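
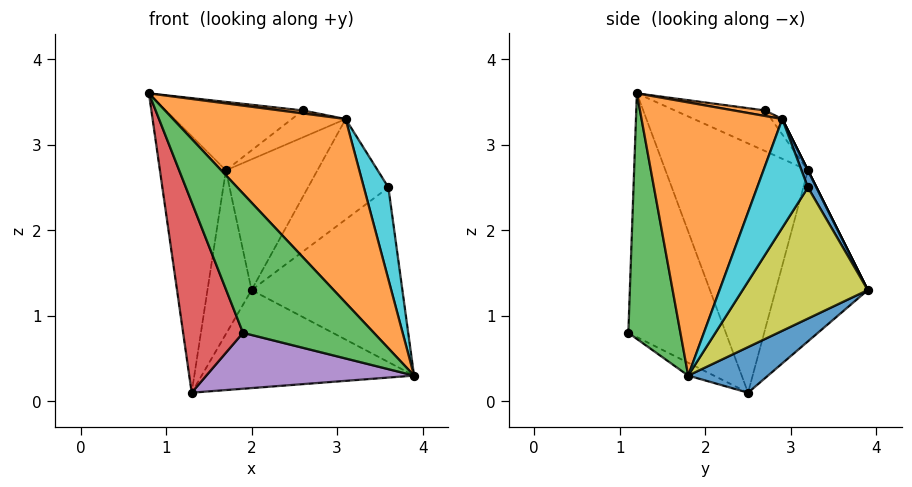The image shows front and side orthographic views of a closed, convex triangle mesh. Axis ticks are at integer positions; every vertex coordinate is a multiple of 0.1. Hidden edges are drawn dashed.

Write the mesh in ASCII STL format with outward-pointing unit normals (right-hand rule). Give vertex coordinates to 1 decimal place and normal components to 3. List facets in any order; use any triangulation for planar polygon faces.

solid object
 facet normal 0.215 0.571 -0.792
  outer loop
   vertex 1.3 2.5 0.1
   vertex 2.0 3.9 1.3
   vertex 3.9 1.8 0.3
  endloop
 endfacet
 facet normal 0.576 -0.706 0.412
  outer loop
   vertex 3.1 2.9 3.3
   vertex 0.8 1.2 3.6
   vertex 3.9 1.8 0.3
  endloop
 endfacet
 facet normal 0.364 -0.915 0.176
  outer loop
   vertex 1.9 1.1 0.8
   vertex 3.9 1.8 0.3
   vertex 0.8 1.2 3.6
  endloop
 endfacet
 facet normal -0.813 -0.499 -0.301
  outer loop
   vertex 1.9 1.1 0.8
   vertex 0.8 1.2 3.6
   vertex 1.3 2.5 0.1
  endloop
 endfacet
 facet normal -0.058 -0.466 -0.883
  outer loop
   vertex 1.9 1.1 0.8
   vertex 1.3 2.5 0.1
   vertex 3.9 1.8 0.3
  endloop
 endfacet
 facet normal 0.000 0.894 0.447
  outer loop
   vertex 1.7 3.2 2.7
   vertex 3.1 2.9 3.3
   vertex 2.0 3.9 1.3
  endloop
 endfacet
 facet normal -0.907 0.420 0.026
  outer loop
   vertex 1.7 3.2 2.7
   vertex 1.3 2.5 0.1
   vertex 0.8 1.2 3.6
  endloop
 endfacet
 facet normal -0.902 0.432 0.023
  outer loop
   vertex 1.7 3.2 2.7
   vertex 2.0 3.9 1.3
   vertex 1.3 2.5 0.1
  endloop
 endfacet
 facet normal 0.592 0.714 -0.373
  outer loop
   vertex 3.6 3.2 2.5
   vertex 3.9 1.8 0.3
   vertex 2.0 3.9 1.3
  endloop
 endfacet
 facet normal 0.836 -0.404 0.371
  outer loop
   vertex 3.6 3.2 2.5
   vertex 3.1 2.9 3.3
   vertex 3.9 1.8 0.3
  endloop
 endfacet
 facet normal 0.097 0.911 0.402
  outer loop
   vertex 3.6 3.2 2.5
   vertex 2.0 3.9 1.3
   vertex 3.1 2.9 3.3
  endloop
 endfacet
 facet normal 0.266 -0.194 0.944
  outer loop
   vertex 2.6 2.7 3.4
   vertex 0.8 1.2 3.6
   vertex 3.1 2.9 3.3
  endloop
 endfacet
 facet normal -0.335 0.508 0.794
  outer loop
   vertex 2.6 2.7 3.4
   vertex 1.7 3.2 2.7
   vertex 0.8 1.2 3.6
  endloop
 endfacet
 facet normal -0.145 0.708 0.692
  outer loop
   vertex 2.6 2.7 3.4
   vertex 3.1 2.9 3.3
   vertex 1.7 3.2 2.7
  endloop
 endfacet
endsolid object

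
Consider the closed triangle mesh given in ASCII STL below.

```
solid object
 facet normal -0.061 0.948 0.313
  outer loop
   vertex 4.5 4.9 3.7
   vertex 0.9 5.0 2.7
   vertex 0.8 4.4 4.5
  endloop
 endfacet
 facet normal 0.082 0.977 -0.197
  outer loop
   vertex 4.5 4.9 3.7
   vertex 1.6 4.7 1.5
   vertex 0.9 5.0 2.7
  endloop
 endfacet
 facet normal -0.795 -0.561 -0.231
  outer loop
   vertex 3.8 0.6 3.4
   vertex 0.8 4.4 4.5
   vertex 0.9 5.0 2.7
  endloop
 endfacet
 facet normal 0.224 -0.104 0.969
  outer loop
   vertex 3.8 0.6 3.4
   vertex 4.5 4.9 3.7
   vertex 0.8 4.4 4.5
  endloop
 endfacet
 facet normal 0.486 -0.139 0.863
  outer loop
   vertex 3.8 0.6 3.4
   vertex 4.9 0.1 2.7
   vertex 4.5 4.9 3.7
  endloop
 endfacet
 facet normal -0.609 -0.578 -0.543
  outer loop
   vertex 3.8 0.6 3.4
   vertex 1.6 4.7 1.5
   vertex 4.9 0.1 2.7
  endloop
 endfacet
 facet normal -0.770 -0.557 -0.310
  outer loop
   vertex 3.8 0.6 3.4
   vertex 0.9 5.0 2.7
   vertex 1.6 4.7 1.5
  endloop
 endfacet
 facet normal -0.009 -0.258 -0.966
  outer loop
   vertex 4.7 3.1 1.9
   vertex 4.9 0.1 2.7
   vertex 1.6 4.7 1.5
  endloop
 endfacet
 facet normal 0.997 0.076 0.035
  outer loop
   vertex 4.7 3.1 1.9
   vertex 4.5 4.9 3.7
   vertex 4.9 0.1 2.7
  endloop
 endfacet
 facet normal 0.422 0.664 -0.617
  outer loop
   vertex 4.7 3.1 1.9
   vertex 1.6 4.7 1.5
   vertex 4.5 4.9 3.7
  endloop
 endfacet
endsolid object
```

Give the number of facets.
10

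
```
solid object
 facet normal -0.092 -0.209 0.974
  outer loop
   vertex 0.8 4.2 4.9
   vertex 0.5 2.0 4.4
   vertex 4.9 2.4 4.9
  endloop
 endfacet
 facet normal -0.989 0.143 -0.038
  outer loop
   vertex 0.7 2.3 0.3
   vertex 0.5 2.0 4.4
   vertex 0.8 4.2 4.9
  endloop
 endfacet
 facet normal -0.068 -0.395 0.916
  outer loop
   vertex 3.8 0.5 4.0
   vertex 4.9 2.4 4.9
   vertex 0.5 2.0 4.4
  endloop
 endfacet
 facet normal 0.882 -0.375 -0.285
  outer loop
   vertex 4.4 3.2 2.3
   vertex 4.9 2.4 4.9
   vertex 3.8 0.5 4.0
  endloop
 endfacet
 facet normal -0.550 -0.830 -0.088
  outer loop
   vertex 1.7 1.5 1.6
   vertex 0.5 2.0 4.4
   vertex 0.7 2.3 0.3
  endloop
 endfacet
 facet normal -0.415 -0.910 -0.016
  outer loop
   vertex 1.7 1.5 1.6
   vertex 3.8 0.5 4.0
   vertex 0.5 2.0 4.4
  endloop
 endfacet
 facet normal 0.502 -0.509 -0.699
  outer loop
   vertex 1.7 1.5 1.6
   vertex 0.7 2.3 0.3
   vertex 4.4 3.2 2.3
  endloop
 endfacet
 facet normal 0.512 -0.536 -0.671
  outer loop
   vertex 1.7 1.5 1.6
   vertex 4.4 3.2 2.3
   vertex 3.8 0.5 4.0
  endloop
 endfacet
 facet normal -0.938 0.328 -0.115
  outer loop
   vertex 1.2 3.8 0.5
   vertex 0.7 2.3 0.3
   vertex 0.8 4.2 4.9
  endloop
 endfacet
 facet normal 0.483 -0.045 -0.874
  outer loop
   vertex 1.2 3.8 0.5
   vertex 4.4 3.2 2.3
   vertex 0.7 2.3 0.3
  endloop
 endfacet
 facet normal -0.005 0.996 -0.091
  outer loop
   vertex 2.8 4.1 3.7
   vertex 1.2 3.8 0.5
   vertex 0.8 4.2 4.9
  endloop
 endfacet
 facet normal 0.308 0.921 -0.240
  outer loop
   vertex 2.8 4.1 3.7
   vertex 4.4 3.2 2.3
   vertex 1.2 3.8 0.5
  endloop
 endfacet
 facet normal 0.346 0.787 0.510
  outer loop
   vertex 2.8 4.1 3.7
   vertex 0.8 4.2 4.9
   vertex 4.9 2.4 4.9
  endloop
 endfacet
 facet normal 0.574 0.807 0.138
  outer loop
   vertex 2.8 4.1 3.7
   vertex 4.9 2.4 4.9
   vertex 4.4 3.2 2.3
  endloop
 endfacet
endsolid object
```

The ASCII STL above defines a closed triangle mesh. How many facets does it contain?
14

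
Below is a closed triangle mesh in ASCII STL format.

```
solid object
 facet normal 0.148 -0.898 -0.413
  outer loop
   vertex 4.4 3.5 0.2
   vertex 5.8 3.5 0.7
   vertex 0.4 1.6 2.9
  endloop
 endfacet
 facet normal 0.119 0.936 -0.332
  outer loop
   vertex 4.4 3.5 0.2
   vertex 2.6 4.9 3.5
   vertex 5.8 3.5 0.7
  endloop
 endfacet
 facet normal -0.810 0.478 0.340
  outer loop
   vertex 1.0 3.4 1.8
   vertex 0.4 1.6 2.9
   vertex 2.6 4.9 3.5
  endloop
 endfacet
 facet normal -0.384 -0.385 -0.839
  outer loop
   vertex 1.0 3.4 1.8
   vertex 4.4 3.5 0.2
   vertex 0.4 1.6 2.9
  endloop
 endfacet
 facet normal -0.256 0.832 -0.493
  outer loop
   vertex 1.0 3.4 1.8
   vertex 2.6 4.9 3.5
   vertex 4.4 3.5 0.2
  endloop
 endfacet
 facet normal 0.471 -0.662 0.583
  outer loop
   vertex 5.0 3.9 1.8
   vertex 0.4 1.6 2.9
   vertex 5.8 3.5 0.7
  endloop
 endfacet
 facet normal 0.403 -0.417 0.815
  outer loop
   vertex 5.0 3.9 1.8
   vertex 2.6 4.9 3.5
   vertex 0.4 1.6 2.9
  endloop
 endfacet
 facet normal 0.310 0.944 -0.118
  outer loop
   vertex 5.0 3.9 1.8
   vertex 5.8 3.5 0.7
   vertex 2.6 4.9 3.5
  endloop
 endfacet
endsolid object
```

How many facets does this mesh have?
8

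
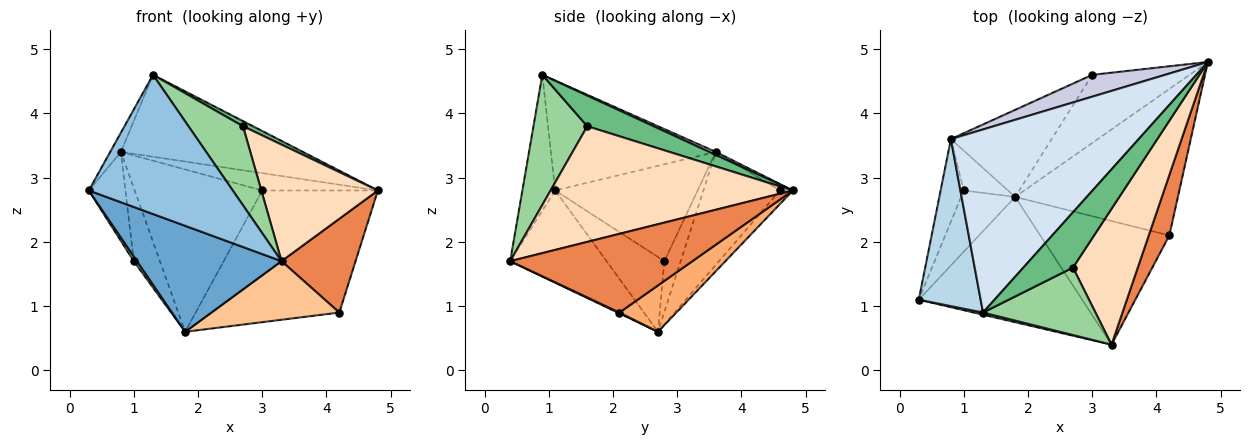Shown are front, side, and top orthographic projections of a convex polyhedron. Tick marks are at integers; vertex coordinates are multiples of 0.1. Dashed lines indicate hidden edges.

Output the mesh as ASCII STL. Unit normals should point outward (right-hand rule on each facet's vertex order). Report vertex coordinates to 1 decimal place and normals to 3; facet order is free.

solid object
 facet normal -0.396 -0.593 -0.701
  outer loop
   vertex 1.8 2.7 0.6
   vertex 3.3 0.4 1.7
   vertex 0.3 1.1 2.8
  endloop
 endfacet
 facet normal -0.222 -0.975 0.015
  outer loop
   vertex 1.3 0.9 4.6
   vertex 0.3 1.1 2.8
   vertex 3.3 0.4 1.7
  endloop
 endfacet
 facet normal -0.870 0.056 0.490
  outer loop
   vertex 0.8 3.6 3.4
   vertex 0.3 1.1 2.8
   vertex 1.3 0.9 4.6
  endloop
 endfacet
 facet normal 0.014 0.408 0.913
  outer loop
   vertex 0.8 3.6 3.4
   vertex 1.3 0.9 4.6
   vertex 4.8 4.8 2.8
  endloop
 endfacet
 facet normal 0.900 -0.366 0.236
  outer loop
   vertex 4.2 2.1 0.9
   vertex 4.8 4.8 2.8
   vertex 3.3 0.4 1.7
  endloop
 endfacet
 facet normal 0.233 0.524 -0.819
  outer loop
   vertex 4.2 2.1 0.9
   vertex 1.8 2.7 0.6
   vertex 4.8 4.8 2.8
  endloop
 endfacet
 facet normal 0.006 -0.428 -0.904
  outer loop
   vertex 4.2 2.1 0.9
   vertex 3.3 0.4 1.7
   vertex 1.8 2.7 0.6
  endloop
 endfacet
 facet normal 0.804 -0.387 0.451
  outer loop
   vertex 2.7 1.6 3.8
   vertex 3.3 0.4 1.7
   vertex 4.8 4.8 2.8
  endloop
 endfacet
 facet normal 0.524 -0.079 0.848
  outer loop
   vertex 2.7 1.6 3.8
   vertex 4.8 4.8 2.8
   vertex 1.3 0.9 4.6
  endloop
 endfacet
 facet normal 0.601 -0.608 0.519
  outer loop
   vertex 2.7 1.6 3.8
   vertex 1.3 0.9 4.6
   vertex 3.3 0.4 1.7
  endloop
 endfacet
 facet normal -0.810 -0.045 -0.585
  outer loop
   vertex 1.0 2.8 1.7
   vertex 1.8 2.7 0.6
   vertex 0.3 1.1 2.8
  endloop
 endfacet
 facet normal -0.944 0.243 -0.225
  outer loop
   vertex 1.0 2.8 1.7
   vertex 0.3 1.1 2.8
   vertex 0.8 3.6 3.4
  endloop
 endfacet
 facet normal -0.480 0.771 -0.419
  outer loop
   vertex 1.0 2.8 1.7
   vertex 0.8 3.6 3.4
   vertex 1.8 2.7 0.6
  endloop
 endfacet
 facet normal -0.086 0.777 -0.624
  outer loop
   vertex 3.0 4.6 2.8
   vertex 4.8 4.8 2.8
   vertex 1.8 2.7 0.6
  endloop
 endfacet
 facet normal -0.069 0.620 0.781
  outer loop
   vertex 3.0 4.6 2.8
   vertex 0.8 3.6 3.4
   vertex 4.8 4.8 2.8
  endloop
 endfacet
 facet normal -0.468 0.779 -0.417
  outer loop
   vertex 3.0 4.6 2.8
   vertex 1.8 2.7 0.6
   vertex 0.8 3.6 3.4
  endloop
 endfacet
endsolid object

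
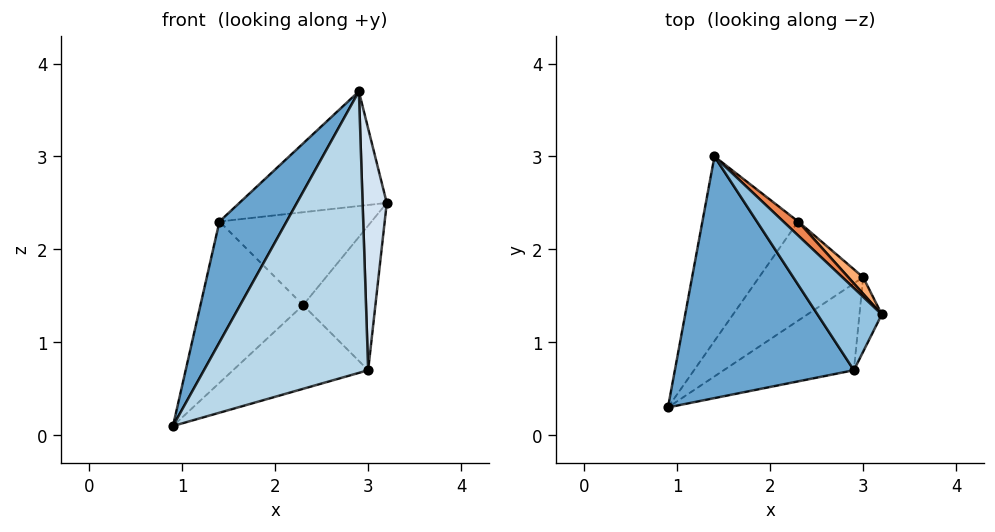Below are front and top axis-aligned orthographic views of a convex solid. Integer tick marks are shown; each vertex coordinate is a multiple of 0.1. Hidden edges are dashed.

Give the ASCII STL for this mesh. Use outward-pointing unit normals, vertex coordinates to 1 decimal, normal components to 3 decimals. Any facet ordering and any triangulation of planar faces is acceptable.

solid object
 facet normal -0.836 -0.246 0.491
  outer loop
   vertex 2.9 0.7 3.7
   vertex 1.4 3.0 2.3
   vertex 0.9 0.3 0.1
  endloop
 endfacet
 facet normal 0.575 0.665 0.476
  outer loop
   vertex 2.9 0.7 3.7
   vertex 3.2 1.3 2.5
   vertex 1.4 3.0 2.3
  endloop
 endfacet
 facet normal 0.585 -0.775 -0.239
  outer loop
   vertex 3.0 1.7 0.7
   vertex 2.9 0.7 3.7
   vertex 0.9 0.3 0.1
  endloop
 endfacet
 facet normal 0.592 -0.770 -0.237
  outer loop
   vertex 3.0 1.7 0.7
   vertex 3.2 1.3 2.5
   vertex 2.9 0.7 3.7
  endloop
 endfacet
 facet normal 0.676 0.729 0.109
  outer loop
   vertex 2.3 2.3 1.4
   vertex 1.4 3.0 2.3
   vertex 3.2 1.3 2.5
  endloop
 endfacet
 facet normal 0.694 0.715 0.082
  outer loop
   vertex 2.3 2.3 1.4
   vertex 3.2 1.3 2.5
   vertex 3.0 1.7 0.7
  endloop
 endfacet
 facet normal -0.234 0.640 -0.732
  outer loop
   vertex 2.3 2.3 1.4
   vertex 0.9 0.3 0.1
   vertex 1.4 3.0 2.3
  endloop
 endfacet
 facet normal -0.207 0.631 -0.748
  outer loop
   vertex 2.3 2.3 1.4
   vertex 3.0 1.7 0.7
   vertex 0.9 0.3 0.1
  endloop
 endfacet
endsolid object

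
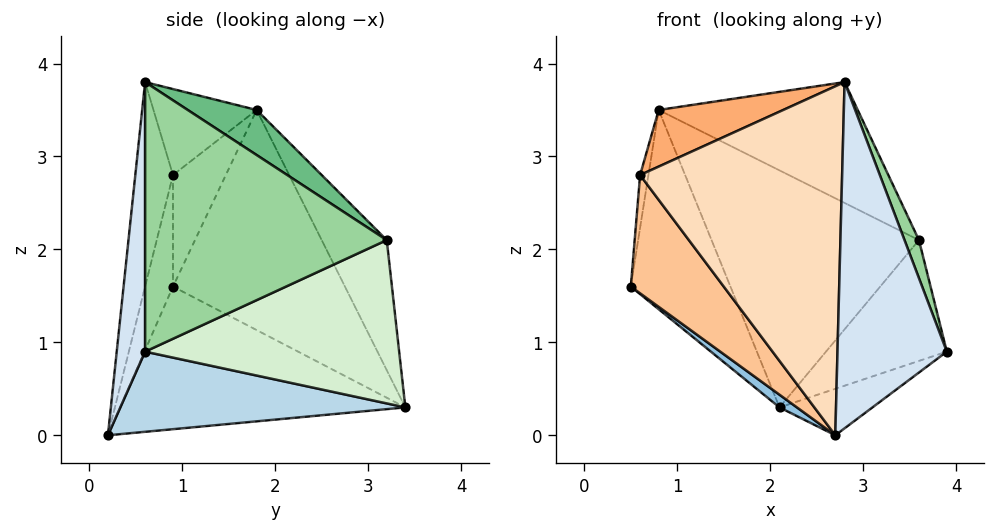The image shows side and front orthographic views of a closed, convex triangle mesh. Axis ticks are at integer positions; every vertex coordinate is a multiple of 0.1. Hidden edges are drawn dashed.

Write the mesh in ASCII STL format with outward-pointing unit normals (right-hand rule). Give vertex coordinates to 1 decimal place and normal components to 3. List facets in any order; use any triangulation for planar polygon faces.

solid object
 facet normal -0.861 0.499 -0.100
  outer loop
   vertex 0.8 1.8 3.5
   vertex 2.1 3.4 0.3
   vertex 0.5 0.9 1.6
  endloop
 endfacet
 facet normal -0.595 -0.036 -0.803
  outer loop
   vertex 2.7 0.2 0.0
   vertex 0.5 0.9 1.6
   vertex 2.1 3.4 0.3
  endloop
 endfacet
 facet normal 0.551 0.180 -0.815
  outer loop
   vertex 2.7 0.2 0.0
   vertex 2.1 3.4 0.3
   vertex 3.9 0.6 0.9
  endloop
 endfacet
 facet normal 0.250 -0.964 0.095
  outer loop
   vertex 2.7 0.2 0.0
   vertex 3.9 0.6 0.9
   vertex 2.8 0.6 3.8
  endloop
 endfacet
 facet normal -0.985 0.155 0.082
  outer loop
   vertex 0.6 0.9 2.8
   vertex 0.8 1.8 3.5
   vertex 0.5 0.9 1.6
  endloop
 endfacet
 facet normal -0.414 -0.500 0.761
  outer loop
   vertex 0.6 0.9 2.8
   vertex 2.8 0.6 3.8
   vertex 0.8 1.8 3.5
  endloop
 endfacet
 facet normal -0.287 -0.958 0.024
  outer loop
   vertex 0.6 0.9 2.8
   vertex 0.5 0.9 1.6
   vertex 2.7 0.2 0.0
  endloop
 endfacet
 facet normal -0.182 -0.977 0.108
  outer loop
   vertex 0.6 0.9 2.8
   vertex 2.7 0.2 0.0
   vertex 2.8 0.6 3.8
  endloop
 endfacet
 facet normal 0.173 0.501 0.848
  outer loop
   vertex 3.6 3.2 2.1
   vertex 0.8 1.8 3.5
   vertex 2.8 0.6 3.8
  endloop
 endfacet
 facet normal 0.934 -0.056 0.354
  outer loop
   vertex 3.6 3.2 2.1
   vertex 2.8 0.6 3.8
   vertex 3.9 0.6 0.9
  endloop
 endfacet
 facet normal -0.282 0.899 0.335
  outer loop
   vertex 3.6 3.2 2.1
   vertex 2.1 3.4 0.3
   vertex 0.8 1.8 3.5
  endloop
 endfacet
 facet normal 0.738 0.351 -0.576
  outer loop
   vertex 3.6 3.2 2.1
   vertex 3.9 0.6 0.9
   vertex 2.1 3.4 0.3
  endloop
 endfacet
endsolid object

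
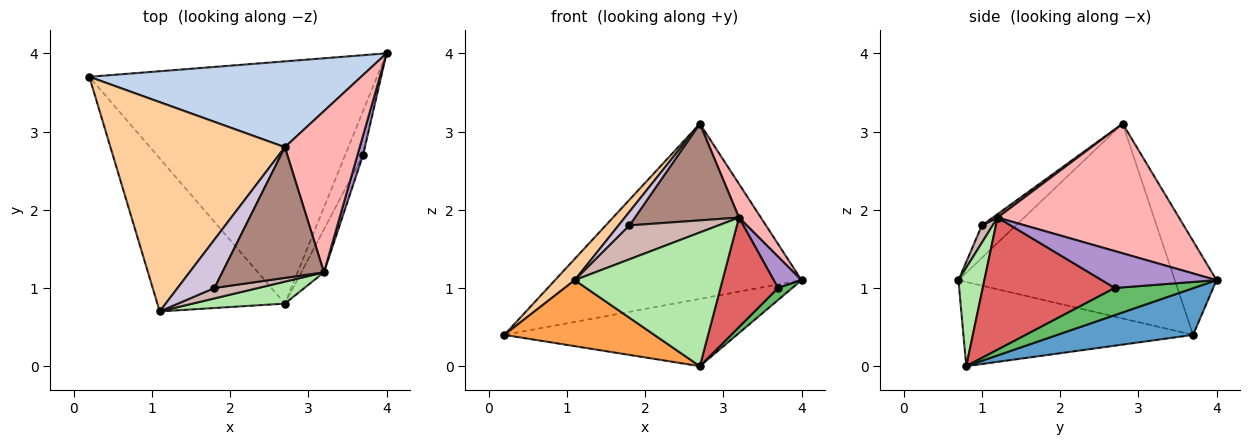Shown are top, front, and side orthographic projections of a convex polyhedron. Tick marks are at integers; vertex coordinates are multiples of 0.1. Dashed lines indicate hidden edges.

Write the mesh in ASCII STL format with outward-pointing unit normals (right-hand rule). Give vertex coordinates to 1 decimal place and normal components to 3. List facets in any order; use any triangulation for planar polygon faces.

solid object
 facet normal 0.154 0.264 -0.952
  outer loop
   vertex 2.7 0.8 0.0
   vertex 0.2 3.7 0.4
   vertex 4.0 4.0 1.1
  endloop
 endfacet
 facet normal -0.150 0.888 0.435
  outer loop
   vertex 2.7 2.8 3.1
   vertex 4.0 4.0 1.1
   vertex 0.2 3.7 0.4
  endloop
 endfacet
 facet normal -0.519 -0.339 -0.785
  outer loop
   vertex 1.1 0.7 1.1
   vertex 0.2 3.7 0.4
   vertex 2.7 0.8 0.0
  endloop
 endfacet
 facet normal -0.743 -0.068 0.666
  outer loop
   vertex 1.1 0.7 1.1
   vertex 2.7 2.8 3.1
   vertex 0.2 3.7 0.4
  endloop
 endfacet
 facet normal 0.826 -0.149 -0.543
  outer loop
   vertex 3.7 2.7 1.0
   vertex 2.7 0.8 0.0
   vertex 4.0 4.0 1.1
  endloop
 endfacet
 facet normal 0.171 -0.972 0.160
  outer loop
   vertex 3.2 1.2 1.9
   vertex 1.1 0.7 1.1
   vertex 2.7 0.8 0.0
  endloop
 endfacet
 facet normal 0.906 -0.395 -0.155
  outer loop
   vertex 3.2 1.2 1.9
   vertex 2.7 0.8 0.0
   vertex 3.7 2.7 1.0
  endloop
 endfacet
 facet normal 0.861 -0.104 0.497
  outer loop
   vertex 3.2 1.2 1.9
   vertex 4.0 4.0 1.1
   vertex 2.7 2.8 3.1
  endloop
 endfacet
 facet normal 0.961 -0.233 0.146
  outer loop
   vertex 3.2 1.2 1.9
   vertex 3.7 2.7 1.0
   vertex 4.0 4.0 1.1
  endloop
 endfacet
 facet normal -0.646 -0.208 0.735
  outer loop
   vertex 1.8 1.0 1.8
   vertex 2.7 2.8 3.1
   vertex 1.1 0.7 1.1
  endloop
 endfacet
 facet normal 0.027 -0.594 0.804
  outer loop
   vertex 1.8 1.0 1.8
   vertex 3.2 1.2 1.9
   vertex 2.7 2.8 3.1
  endloop
 endfacet
 facet normal 0.115 -0.949 0.292
  outer loop
   vertex 1.8 1.0 1.8
   vertex 1.1 0.7 1.1
   vertex 3.2 1.2 1.9
  endloop
 endfacet
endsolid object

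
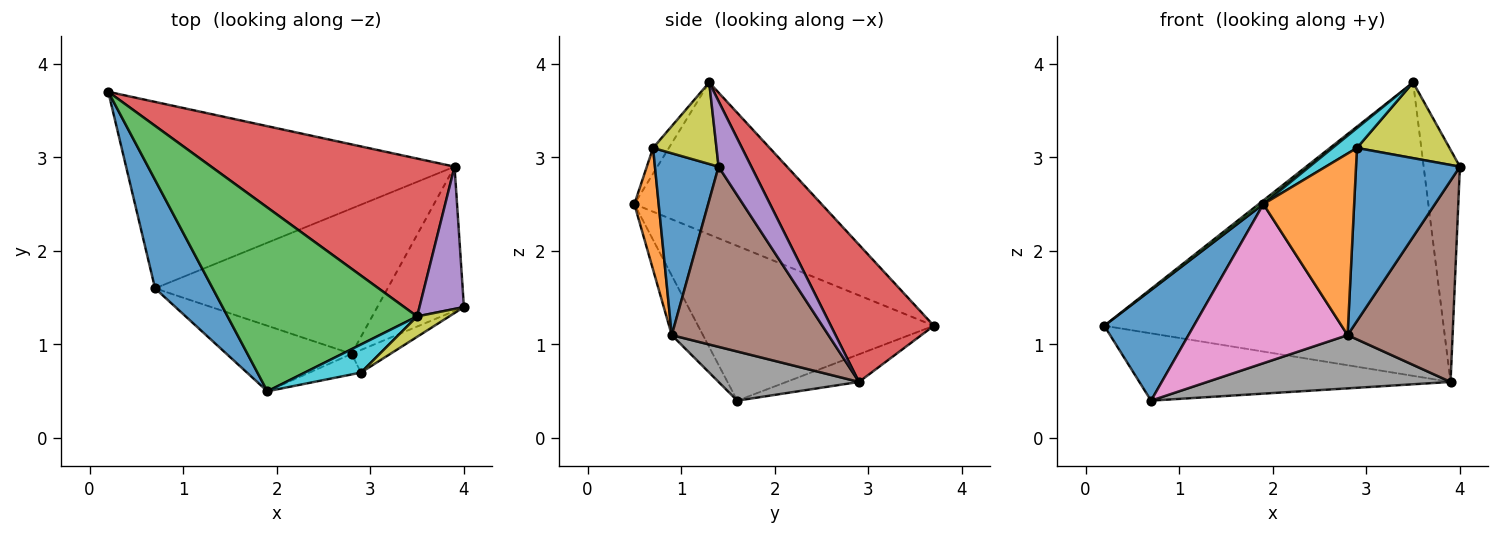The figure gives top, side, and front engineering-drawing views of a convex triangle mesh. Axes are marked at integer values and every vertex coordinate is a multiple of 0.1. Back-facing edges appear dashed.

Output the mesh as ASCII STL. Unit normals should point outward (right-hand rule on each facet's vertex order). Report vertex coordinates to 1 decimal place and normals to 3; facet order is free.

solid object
 facet normal -0.883 -0.335 0.329
  outer loop
   vertex 0.7 1.6 0.4
   vertex 1.9 0.5 2.5
   vertex 0.2 3.7 1.2
  endloop
 endfacet
 facet normal -0.079 0.338 -0.938
  outer loop
   vertex 3.9 2.9 0.6
   vertex 0.7 1.6 0.4
   vertex 0.2 3.7 1.2
  endloop
 endfacet
 facet normal -0.626 -0.016 0.780
  outer loop
   vertex 3.5 1.3 3.8
   vertex 0.2 3.7 1.2
   vertex 1.9 0.5 2.5
  endloop
 endfacet
 facet normal 0.258 0.851 0.458
  outer loop
   vertex 3.5 1.3 3.8
   vertex 3.9 2.9 0.6
   vertex 0.2 3.7 1.2
  endloop
 endfacet
 facet normal 0.610 0.676 0.414
  outer loop
   vertex 3.5 1.3 3.8
   vertex 4.0 1.4 2.9
   vertex 3.9 2.9 0.6
  endloop
 endfacet
 facet normal 0.772 -0.517 -0.371
  outer loop
   vertex 2.8 0.9 1.1
   vertex 3.9 2.9 0.6
   vertex 4.0 1.4 2.9
  endloop
 endfacet
 facet normal -0.178 -0.910 -0.375
  outer loop
   vertex 2.8 0.9 1.1
   vertex 1.9 0.5 2.5
   vertex 0.7 1.6 0.4
  endloop
 endfacet
 facet normal 0.195 -0.337 -0.921
  outer loop
   vertex 2.8 0.9 1.1
   vertex 0.7 1.6 0.4
   vertex 3.9 2.9 0.6
  endloop
 endfacet
 facet normal 0.552 -0.805 0.217
  outer loop
   vertex 2.9 0.7 3.1
   vertex 4.0 1.4 2.9
   vertex 3.5 1.3 3.8
  endloop
 endfacet
 facet normal -0.350 -0.541 0.764
  outer loop
   vertex 2.9 0.7 3.1
   vertex 3.5 1.3 3.8
   vertex 1.9 0.5 2.5
  endloop
 endfacet
 facet normal 0.519 -0.847 -0.111
  outer loop
   vertex 2.9 0.7 3.1
   vertex 2.8 0.9 1.1
   vertex 4.0 1.4 2.9
  endloop
 endfacet
 facet normal 0.257 -0.960 -0.109
  outer loop
   vertex 2.9 0.7 3.1
   vertex 1.9 0.5 2.5
   vertex 2.8 0.9 1.1
  endloop
 endfacet
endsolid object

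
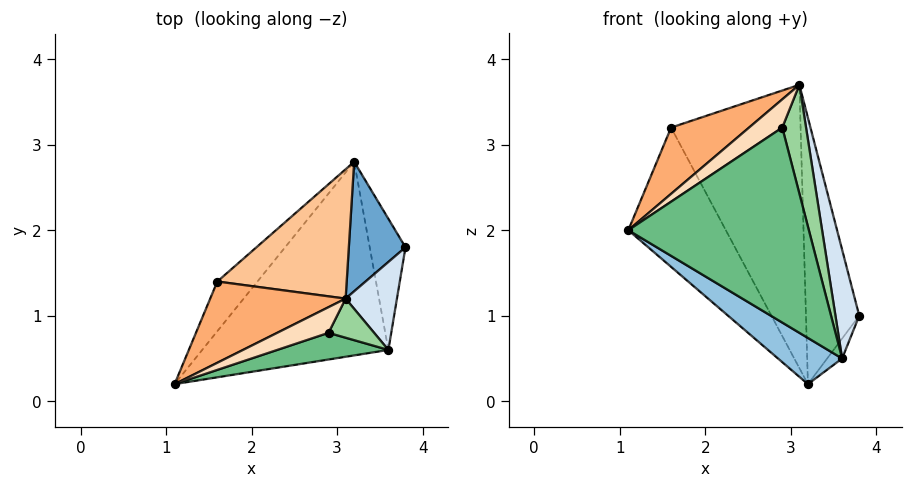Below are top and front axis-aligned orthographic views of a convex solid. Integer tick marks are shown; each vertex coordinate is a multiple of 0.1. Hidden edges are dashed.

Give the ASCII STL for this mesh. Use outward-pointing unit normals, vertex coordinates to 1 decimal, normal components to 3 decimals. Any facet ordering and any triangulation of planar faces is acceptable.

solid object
 facet normal 0.675 0.663 0.322
  outer loop
   vertex 3.1 1.2 3.7
   vertex 3.8 1.8 1.0
   vertex 3.2 2.8 0.2
  endloop
 endfacet
 facet normal -0.480 -0.204 -0.854
  outer loop
   vertex 3.6 0.6 0.5
   vertex 1.1 0.2 2.0
   vertex 3.2 2.8 0.2
  endloop
 endfacet
 facet normal 0.843 0.081 -0.531
  outer loop
   vertex 3.6 0.6 0.5
   vertex 3.2 2.8 0.2
   vertex 3.8 1.8 1.0
  endloop
 endfacet
 facet normal 0.951 -0.239 0.194
  outer loop
   vertex 3.6 0.6 0.5
   vertex 3.8 1.8 1.0
   vertex 3.1 1.2 3.7
  endloop
 endfacet
 facet normal -0.824 0.534 -0.190
  outer loop
   vertex 1.6 1.4 3.2
   vertex 3.2 2.8 0.2
   vertex 1.1 0.2 2.0
  endloop
 endfacet
 facet normal -0.324 -0.598 0.733
  outer loop
   vertex 1.6 1.4 3.2
   vertex 1.1 0.2 2.0
   vertex 3.1 1.2 3.7
  endloop
 endfacet
 facet normal -0.017 0.910 0.415
  outer loop
   vertex 1.6 1.4 3.2
   vertex 3.1 1.2 3.7
   vertex 3.2 2.8 0.2
  endloop
 endfacet
 facet normal -0.198 -0.725 0.659
  outer loop
   vertex 2.9 0.8 3.2
   vertex 3.1 1.2 3.7
   vertex 1.1 0.2 2.0
  endloop
 endfacet
 facet normal 0.233 -0.963 0.132
  outer loop
   vertex 2.9 0.8 3.2
   vertex 1.1 0.2 2.0
   vertex 3.6 0.6 0.5
  endloop
 endfacet
 facet normal 0.720 -0.653 0.235
  outer loop
   vertex 2.9 0.8 3.2
   vertex 3.6 0.6 0.5
   vertex 3.1 1.2 3.7
  endloop
 endfacet
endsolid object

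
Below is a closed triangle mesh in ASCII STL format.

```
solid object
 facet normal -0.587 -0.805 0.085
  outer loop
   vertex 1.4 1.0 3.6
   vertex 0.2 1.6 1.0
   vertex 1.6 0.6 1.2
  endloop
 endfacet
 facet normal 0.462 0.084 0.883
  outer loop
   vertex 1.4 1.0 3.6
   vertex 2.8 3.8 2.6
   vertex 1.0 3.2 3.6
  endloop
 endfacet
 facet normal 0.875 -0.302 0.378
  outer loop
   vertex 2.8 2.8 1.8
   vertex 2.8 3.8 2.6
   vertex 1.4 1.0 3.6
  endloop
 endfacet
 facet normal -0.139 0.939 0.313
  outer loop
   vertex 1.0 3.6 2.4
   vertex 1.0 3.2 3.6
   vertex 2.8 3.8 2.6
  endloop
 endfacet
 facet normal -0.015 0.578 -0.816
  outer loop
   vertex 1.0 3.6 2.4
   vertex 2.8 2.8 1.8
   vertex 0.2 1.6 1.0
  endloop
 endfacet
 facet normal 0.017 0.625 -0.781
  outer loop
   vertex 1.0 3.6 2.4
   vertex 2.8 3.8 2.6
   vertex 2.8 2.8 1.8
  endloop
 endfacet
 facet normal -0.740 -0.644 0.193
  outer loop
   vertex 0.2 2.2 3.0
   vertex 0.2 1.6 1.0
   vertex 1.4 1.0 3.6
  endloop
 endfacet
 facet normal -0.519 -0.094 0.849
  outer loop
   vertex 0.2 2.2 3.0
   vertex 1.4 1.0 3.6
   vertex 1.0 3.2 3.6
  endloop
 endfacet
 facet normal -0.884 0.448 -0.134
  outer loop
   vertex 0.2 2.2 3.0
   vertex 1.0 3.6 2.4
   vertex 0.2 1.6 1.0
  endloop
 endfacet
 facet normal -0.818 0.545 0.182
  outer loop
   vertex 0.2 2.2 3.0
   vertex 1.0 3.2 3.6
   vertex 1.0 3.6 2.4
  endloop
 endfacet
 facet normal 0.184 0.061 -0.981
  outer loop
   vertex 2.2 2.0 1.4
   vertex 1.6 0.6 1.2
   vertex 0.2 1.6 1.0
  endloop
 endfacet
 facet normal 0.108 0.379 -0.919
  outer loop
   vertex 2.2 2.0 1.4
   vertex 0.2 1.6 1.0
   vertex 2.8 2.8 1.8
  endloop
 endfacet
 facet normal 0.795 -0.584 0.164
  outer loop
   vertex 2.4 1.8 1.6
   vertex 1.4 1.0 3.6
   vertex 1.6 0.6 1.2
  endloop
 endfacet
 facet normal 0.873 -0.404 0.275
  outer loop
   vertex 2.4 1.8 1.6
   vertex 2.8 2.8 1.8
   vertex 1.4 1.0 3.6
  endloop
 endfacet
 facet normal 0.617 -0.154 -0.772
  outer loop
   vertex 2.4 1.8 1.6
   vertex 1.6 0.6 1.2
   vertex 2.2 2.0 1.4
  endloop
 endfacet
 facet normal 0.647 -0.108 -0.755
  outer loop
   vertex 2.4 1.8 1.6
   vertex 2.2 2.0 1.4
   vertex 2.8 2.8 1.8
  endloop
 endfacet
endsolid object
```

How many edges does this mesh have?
24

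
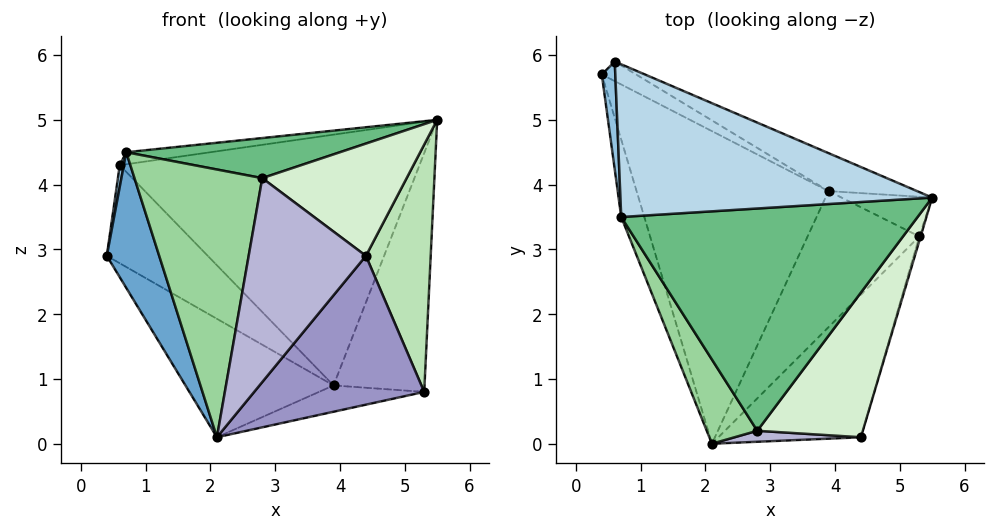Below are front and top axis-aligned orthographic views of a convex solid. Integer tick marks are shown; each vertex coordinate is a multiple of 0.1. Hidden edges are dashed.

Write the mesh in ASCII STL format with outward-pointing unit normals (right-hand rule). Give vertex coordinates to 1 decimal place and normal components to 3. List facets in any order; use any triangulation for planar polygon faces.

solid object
 facet normal -0.966 -0.225 -0.128
  outer loop
   vertex 0.7 3.5 4.5
   vertex 0.4 5.7 2.9
   vertex 2.1 0.0 0.1
  endloop
 endfacet
 facet normal -0.989 -0.029 0.145
  outer loop
   vertex 0.7 3.5 4.5
   vertex 0.6 5.9 4.3
   vertex 0.4 5.7 2.9
  endloop
 endfacet
 facet normal -0.108 0.078 0.991
  outer loop
   vertex 0.7 3.5 4.5
   vertex 5.5 3.8 5.0
   vertex 0.6 5.9 4.3
  endloop
 endfacet
 facet normal 0.407 0.903 -0.137
  outer loop
   vertex 3.9 3.9 0.9
   vertex 0.6 5.9 4.3
   vertex 5.5 3.8 5.0
  endloop
 endfacet
 facet normal 0.434 0.889 -0.148
  outer loop
   vertex 3.9 3.9 0.9
   vertex 5.5 3.8 5.0
   vertex 5.3 3.2 0.8
  endloop
 endfacet
 facet normal 0.365 0.913 -0.183
  outer loop
   vertex 3.9 3.9 0.9
   vertex 0.4 5.7 2.9
   vertex 0.6 5.9 4.3
  endloop
 endfacet
 facet normal -0.332 0.334 -0.882
  outer loop
   vertex 3.9 3.9 0.9
   vertex 2.1 0.0 0.1
   vertex 0.4 5.7 2.9
  endloop
 endfacet
 facet normal 0.025 0.190 -0.981
  outer loop
   vertex 3.9 3.9 0.9
   vertex 5.3 3.2 0.8
   vertex 2.1 0.0 0.1
  endloop
 endfacet
 facet normal -0.091 -0.177 0.980
  outer loop
   vertex 2.8 0.2 4.1
   vertex 5.5 3.8 5.0
   vertex 0.7 3.5 4.5
  endloop
 endfacet
 facet normal -0.822 -0.544 0.171
  outer loop
   vertex 2.8 0.2 4.1
   vertex 0.7 3.5 4.5
   vertex 2.1 0.0 0.1
  endloop
 endfacet
 facet normal 0.959 -0.282 -0.005
  outer loop
   vertex 4.4 0.1 2.9
   vertex 5.3 3.2 0.8
   vertex 5.5 3.8 5.0
  endloop
 endfacet
 facet normal 0.485 -0.536 0.691
  outer loop
   vertex 4.4 0.1 2.9
   vertex 5.5 3.8 5.0
   vertex 2.8 0.2 4.1
  endloop
 endfacet
 facet normal 0.658 -0.544 -0.521
  outer loop
   vertex 4.4 0.1 2.9
   vertex 2.1 0.0 0.1
   vertex 5.3 3.2 0.8
  endloop
 endfacet
 facet normal -0.022 -0.998 0.054
  outer loop
   vertex 4.4 0.1 2.9
   vertex 2.8 0.2 4.1
   vertex 2.1 0.0 0.1
  endloop
 endfacet
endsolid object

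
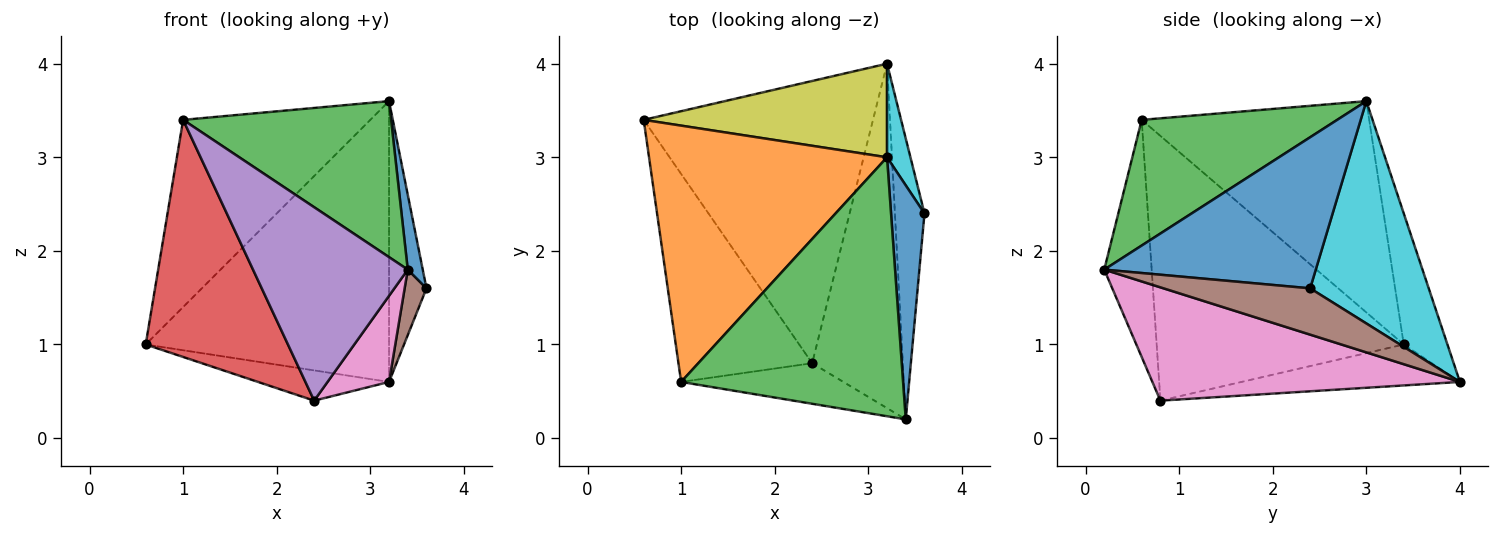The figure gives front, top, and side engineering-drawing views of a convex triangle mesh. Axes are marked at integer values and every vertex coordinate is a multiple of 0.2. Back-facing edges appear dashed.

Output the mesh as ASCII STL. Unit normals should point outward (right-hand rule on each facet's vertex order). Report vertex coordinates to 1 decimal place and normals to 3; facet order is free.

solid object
 facet normal 0.974 -0.069 0.216
  outer loop
   vertex 3.2 3.0 3.6
   vertex 3.4 0.2 1.8
   vertex 3.6 2.4 1.6
  endloop
 endfacet
 facet normal -0.583 0.479 0.656
  outer loop
   vertex 1.0 0.6 3.4
   vertex 3.2 3.0 3.6
   vertex 0.6 3.4 1.0
  endloop
 endfacet
 facet normal 0.436 -0.464 0.771
  outer loop
   vertex 1.0 0.6 3.4
   vertex 3.4 0.2 1.8
   vertex 3.2 3.0 3.6
  endloop
 endfacet
 facet normal -0.794 -0.457 -0.401
  outer loop
   vertex 2.4 0.8 0.4
   vertex 1.0 0.6 3.4
   vertex 0.6 3.4 1.0
  endloop
 endfacet
 facet normal -0.287 -0.937 -0.197
  outer loop
   vertex 2.4 0.8 0.4
   vertex 3.4 0.2 1.8
   vertex 1.0 0.6 3.4
  endloop
 endfacet
 facet normal 0.836 -0.125 -0.534
  outer loop
   vertex 3.2 4.0 0.6
   vertex 3.6 2.4 1.6
   vertex 3.4 0.2 1.8
  endloop
 endfacet
 facet normal 0.772 -0.154 -0.617
  outer loop
   vertex 3.2 4.0 0.6
   vertex 3.4 0.2 1.8
   vertex 2.4 0.8 0.4
  endloop
 endfacet
 facet normal -0.175 0.105 -0.979
  outer loop
   vertex 3.2 4.0 0.6
   vertex 2.4 0.8 0.4
   vertex 0.6 3.4 1.0
  endloop
 endfacet
 facet normal -0.168 0.935 0.312
  outer loop
   vertex 3.2 4.0 0.6
   vertex 0.6 3.4 1.0
   vertex 3.2 3.0 3.6
  endloop
 endfacet
 facet normal 0.949 0.300 0.100
  outer loop
   vertex 3.2 4.0 0.6
   vertex 3.2 3.0 3.6
   vertex 3.6 2.4 1.6
  endloop
 endfacet
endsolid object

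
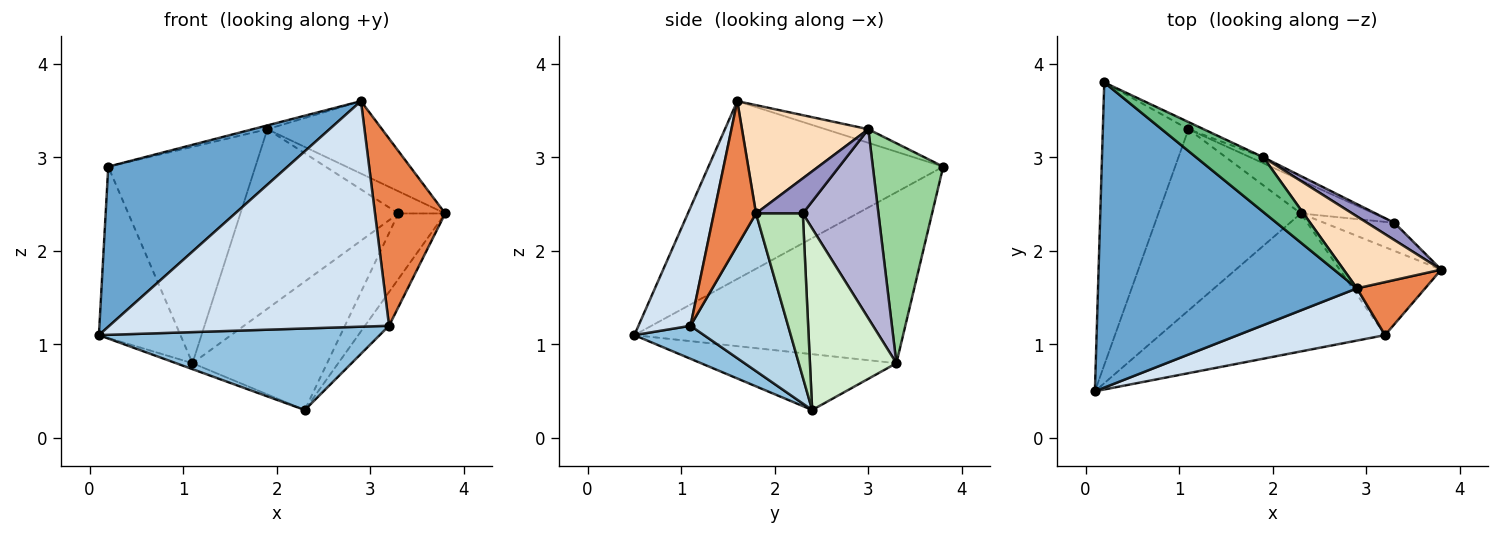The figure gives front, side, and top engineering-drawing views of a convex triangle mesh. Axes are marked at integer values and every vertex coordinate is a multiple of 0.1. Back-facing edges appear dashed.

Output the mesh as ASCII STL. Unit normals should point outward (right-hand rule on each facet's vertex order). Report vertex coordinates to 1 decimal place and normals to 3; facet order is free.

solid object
 facet normal -0.520 -0.397 0.757
  outer loop
   vertex 2.9 1.6 3.6
   vertex 0.2 3.8 2.9
   vertex 0.1 0.5 1.1
  endloop
 endfacet
 facet normal 0.125 -0.505 -0.854
  outer loop
   vertex 3.2 1.1 1.2
   vertex 0.1 0.5 1.1
   vertex 2.3 2.4 0.3
  endloop
 endfacet
 facet normal 0.823 0.203 -0.530
  outer loop
   vertex 3.2 1.1 1.2
   vertex 2.3 2.4 0.3
   vertex 3.8 1.8 2.4
  endloop
 endfacet
 facet normal 0.178 -0.959 0.222
  outer loop
   vertex 3.2 1.1 1.2
   vertex 2.9 1.6 3.6
   vertex 0.1 0.5 1.1
  endloop
 endfacet
 facet normal 0.500 -0.833 0.236
  outer loop
   vertex 3.2 1.1 1.2
   vertex 3.8 1.8 2.4
   vertex 2.9 1.6 3.6
  endloop
 endfacet
 facet normal -0.863 0.262 -0.432
  outer loop
   vertex 1.1 3.3 0.8
   vertex 0.1 0.5 1.1
   vertex 0.2 3.8 2.9
  endloop
 endfacet
 facet normal -0.365 0.031 -0.931
  outer loop
   vertex 1.1 3.3 0.8
   vertex 2.3 2.4 0.3
   vertex 0.1 0.5 1.1
  endloop
 endfacet
 facet normal 0.616 0.559 0.555
  outer loop
   vertex 1.9 3.0 3.3
   vertex 2.9 1.6 3.6
   vertex 3.8 1.8 2.4
  endloop
 endfacet
 facet normal -0.198 0.068 0.978
  outer loop
   vertex 1.9 3.0 3.3
   vertex 0.2 3.8 2.9
   vertex 2.9 1.6 3.6
  endloop
 endfacet
 facet normal 0.431 0.902 -0.030
  outer loop
   vertex 1.9 3.0 3.3
   vertex 1.1 3.3 0.8
   vertex 0.2 3.8 2.9
  endloop
 endfacet
 facet normal 0.677 0.677 -0.290
  outer loop
   vertex 3.3 2.3 2.4
   vertex 3.8 1.8 2.4
   vertex 2.3 2.4 0.3
  endloop
 endfacet
 facet normal 0.528 0.822 -0.212
  outer loop
   vertex 3.3 2.3 2.4
   vertex 2.3 2.4 0.3
   vertex 1.1 3.3 0.8
  endloop
 endfacet
 facet normal 0.620 0.620 0.482
  outer loop
   vertex 3.3 2.3 2.4
   vertex 1.9 3.0 3.3
   vertex 3.8 1.8 2.4
  endloop
 endfacet
 facet normal 0.432 0.902 -0.030
  outer loop
   vertex 3.3 2.3 2.4
   vertex 1.1 3.3 0.8
   vertex 1.9 3.0 3.3
  endloop
 endfacet
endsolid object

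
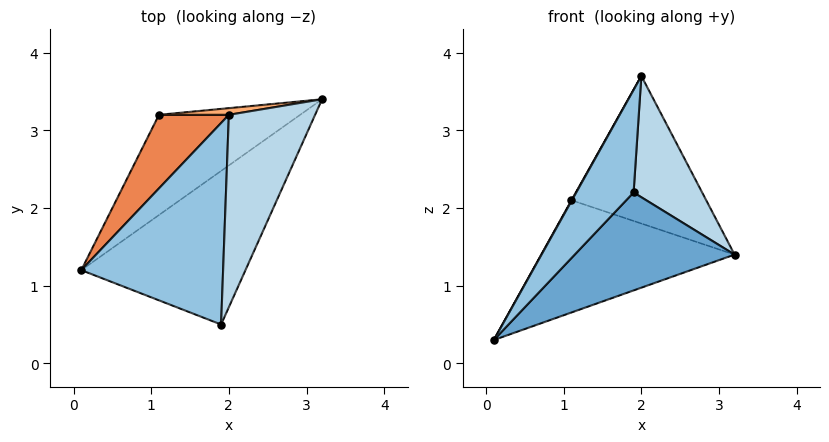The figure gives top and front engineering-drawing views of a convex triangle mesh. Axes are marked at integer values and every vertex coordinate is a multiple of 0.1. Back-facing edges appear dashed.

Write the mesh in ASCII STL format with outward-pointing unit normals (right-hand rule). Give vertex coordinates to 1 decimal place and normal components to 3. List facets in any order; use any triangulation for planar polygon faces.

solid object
 facet normal 0.563 -0.445 -0.697
  outer loop
   vertex 1.9 0.5 2.2
   vertex 0.1 1.2 0.3
   vertex 3.2 3.4 1.4
  endloop
 endfacet
 facet normal -0.745 -0.303 0.594
  outer loop
   vertex 2.0 3.2 3.7
   vertex 0.1 1.2 0.3
   vertex 1.9 0.5 2.2
  endloop
 endfacet
 facet normal 0.863 -0.269 0.427
  outer loop
   vertex 2.0 3.2 3.7
   vertex 1.9 0.5 2.2
   vertex 3.2 3.4 1.4
  endloop
 endfacet
 facet normal -0.281 0.716 -0.639
  outer loop
   vertex 1.1 3.2 2.1
   vertex 3.2 3.4 1.4
   vertex 0.1 1.2 0.3
  endloop
 endfacet
 facet normal -0.872 -0.005 0.490
  outer loop
   vertex 1.1 3.2 2.1
   vertex 0.1 1.2 0.3
   vertex 2.0 3.2 3.7
  endloop
 endfacet
 facet normal -0.080 0.996 0.045
  outer loop
   vertex 1.1 3.2 2.1
   vertex 2.0 3.2 3.7
   vertex 3.2 3.4 1.4
  endloop
 endfacet
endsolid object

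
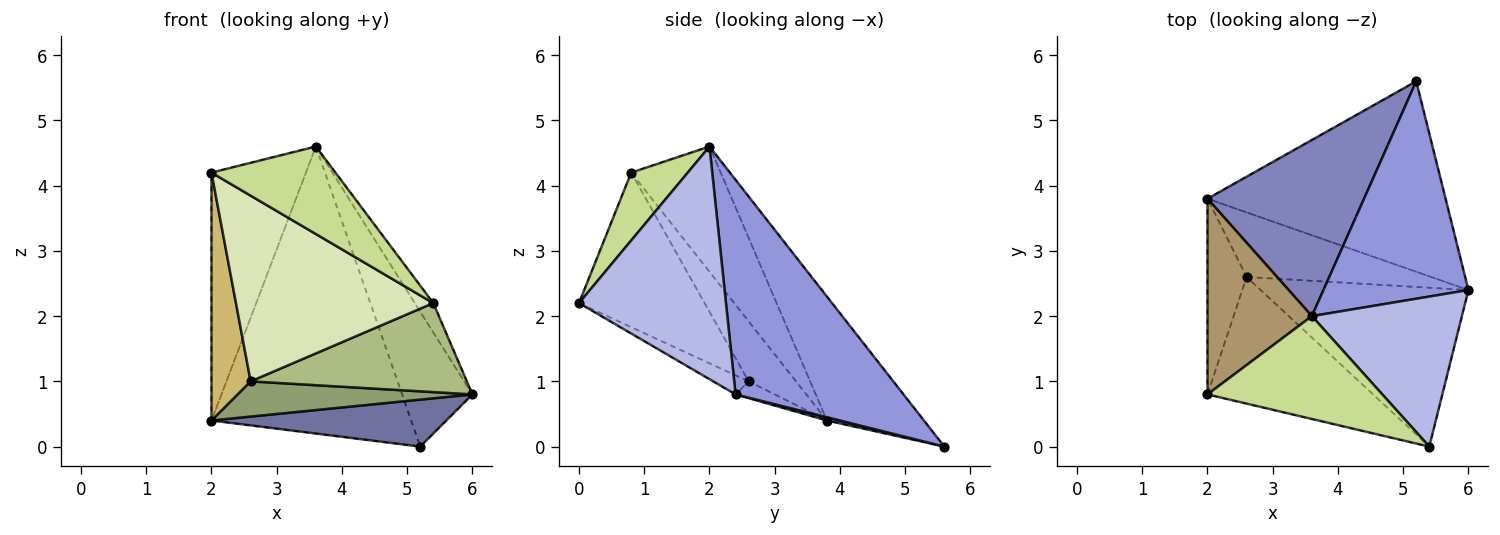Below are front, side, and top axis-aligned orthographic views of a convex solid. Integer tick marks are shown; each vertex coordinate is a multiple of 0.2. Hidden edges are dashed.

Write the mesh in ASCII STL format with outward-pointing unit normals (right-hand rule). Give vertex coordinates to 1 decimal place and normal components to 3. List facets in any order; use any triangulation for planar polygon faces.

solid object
 facet normal 0.013 -0.239 -0.971
  outer loop
   vertex 5.2 5.6 0.0
   vertex 6.0 2.4 0.8
   vertex 2.0 3.8 0.4
  endloop
 endfacet
 facet normal -0.383 0.787 0.483
  outer loop
   vertex 3.6 2.0 4.6
   vertex 5.2 5.6 0.0
   vertex 2.0 3.8 0.4
  endloop
 endfacet
 facet normal 0.783 0.328 0.529
  outer loop
   vertex 3.6 2.0 4.6
   vertex 6.0 2.4 0.8
   vertex 5.2 5.6 0.0
  endloop
 endfacet
 facet normal 0.836 0.105 0.539
  outer loop
   vertex 5.4 0.0 2.2
   vertex 6.0 2.4 0.8
   vertex 3.6 2.0 4.6
  endloop
 endfacet
 facet normal -0.080 -0.477 -0.875
  outer loop
   vertex 2.6 2.6 1.0
   vertex 2.0 3.8 0.4
   vertex 6.0 2.4 0.8
  endloop
 endfacet
 facet normal -0.080 -0.487 -0.870
  outer loop
   vertex 2.6 2.6 1.0
   vertex 6.0 2.4 0.8
   vertex 5.4 0.0 2.2
  endloop
 endfacet
 facet normal 0.283 -0.621 0.730
  outer loop
   vertex 2.0 0.8 4.2
   vertex 5.4 0.0 2.2
   vertex 3.6 2.0 4.6
  endloop
 endfacet
 facet normal -0.465 -0.731 -0.499
  outer loop
   vertex 2.0 0.8 4.2
   vertex 2.6 2.6 1.0
   vertex 5.4 0.0 2.2
  endloop
 endfacet
 facet normal -0.597 0.630 0.497
  outer loop
   vertex 2.0 0.8 4.2
   vertex 3.6 2.0 4.6
   vertex 2.0 3.8 0.4
  endloop
 endfacet
 facet normal -0.689 -0.569 -0.449
  outer loop
   vertex 2.0 0.8 4.2
   vertex 2.0 3.8 0.4
   vertex 2.6 2.6 1.0
  endloop
 endfacet
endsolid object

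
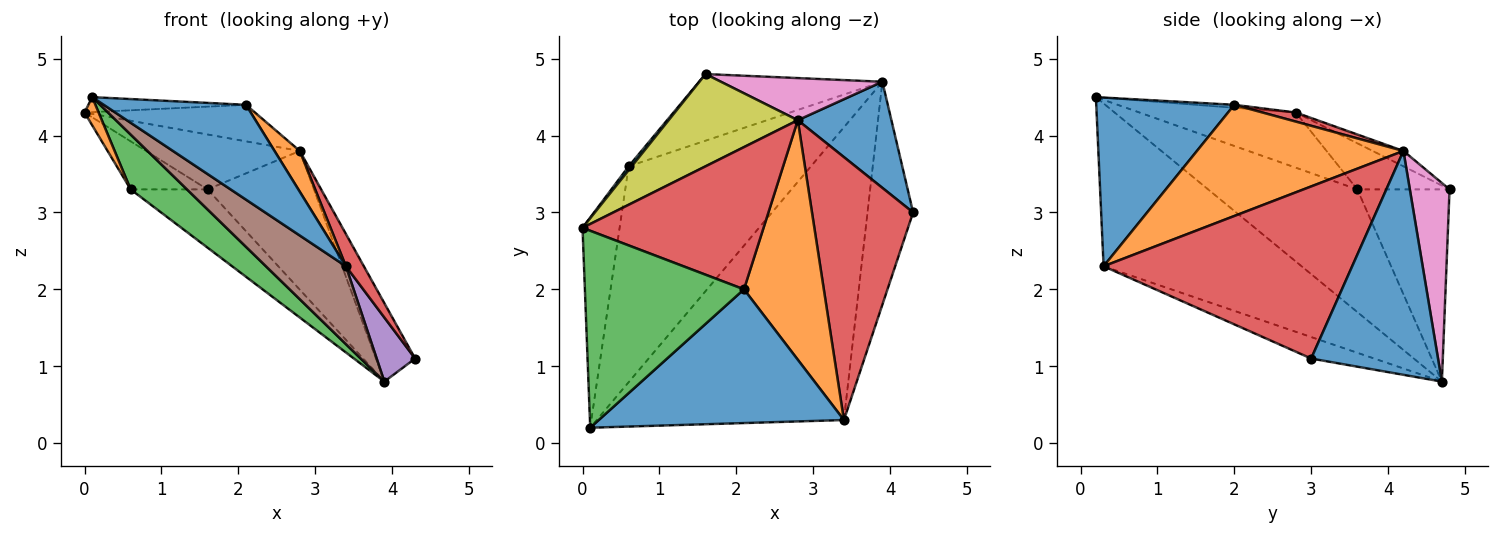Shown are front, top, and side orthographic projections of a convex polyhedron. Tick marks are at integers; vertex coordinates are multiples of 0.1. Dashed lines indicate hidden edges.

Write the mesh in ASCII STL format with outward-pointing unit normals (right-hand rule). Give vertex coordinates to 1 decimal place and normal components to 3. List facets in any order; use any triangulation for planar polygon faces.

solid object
 facet normal 0.887 0.274 0.371
  outer loop
   vertex 2.8 4.2 3.8
   vertex 4.3 3.0 1.1
   vertex 3.9 4.7 0.8
  endloop
 endfacet
 facet normal -0.828 -0.075 -0.556
  outer loop
   vertex 0.6 3.6 3.3
   vertex 0.1 0.2 4.5
   vertex 0.0 2.8 4.3
  endloop
 endfacet
 facet normal -0.546 -0.206 -0.812
  outer loop
   vertex 0.6 3.6 3.3
   vertex 3.9 4.7 0.8
   vertex 0.1 0.2 4.5
  endloop
 endfacet
 facet normal 0.860 -0.062 0.506
  outer loop
   vertex 3.4 0.3 2.3
   vertex 4.3 3.0 1.1
   vertex 2.8 4.2 3.8
  endloop
 endfacet
 facet normal -0.413 -0.252 -0.875
  outer loop
   vertex 3.4 0.3 2.3
   vertex 3.9 4.7 0.8
   vertex 4.3 3.0 1.1
  endloop
 endfacet
 facet normal -0.537 -0.217 -0.815
  outer loop
   vertex 3.4 0.3 2.3
   vertex 0.1 0.2 4.5
   vertex 3.9 4.7 0.8
  endloop
 endfacet
 facet normal 0.337 0.901 0.274
  outer loop
   vertex 1.6 4.8 3.3
   vertex 2.8 4.2 3.8
   vertex 3.9 4.7 0.8
  endloop
 endfacet
 facet normal -0.620 0.516 -0.591
  outer loop
   vertex 1.6 4.8 3.3
   vertex 3.9 4.7 0.8
   vertex 0.6 3.6 3.3
  endloop
 endfacet
 facet normal -0.102 0.509 0.855
  outer loop
   vertex 1.6 4.8 3.3
   vertex 0.0 2.8 4.3
   vertex 2.8 4.2 3.8
  endloop
 endfacet
 facet normal -0.767 0.639 0.051
  outer loop
   vertex 1.6 4.8 3.3
   vertex 0.6 3.6 3.3
   vertex 0.0 2.8 4.3
  endloop
 endfacet
 facet normal 0.490 -0.504 0.711
  outer loop
   vertex 2.1 2.0 4.4
   vertex 0.1 0.2 4.5
   vertex 3.4 0.3 2.3
  endloop
 endfacet
 facet normal 0.808 -0.099 0.580
  outer loop
   vertex 2.1 2.0 4.4
   vertex 3.4 0.3 2.3
   vertex 2.8 4.2 3.8
  endloop
 endfacet
 facet normal -0.019 0.076 0.997
  outer loop
   vertex 2.1 2.0 4.4
   vertex 0.0 2.8 4.3
   vertex 0.1 0.2 4.5
  endloop
 endfacet
 facet normal 0.049 0.248 0.967
  outer loop
   vertex 2.1 2.0 4.4
   vertex 2.8 4.2 3.8
   vertex 0.0 2.8 4.3
  endloop
 endfacet
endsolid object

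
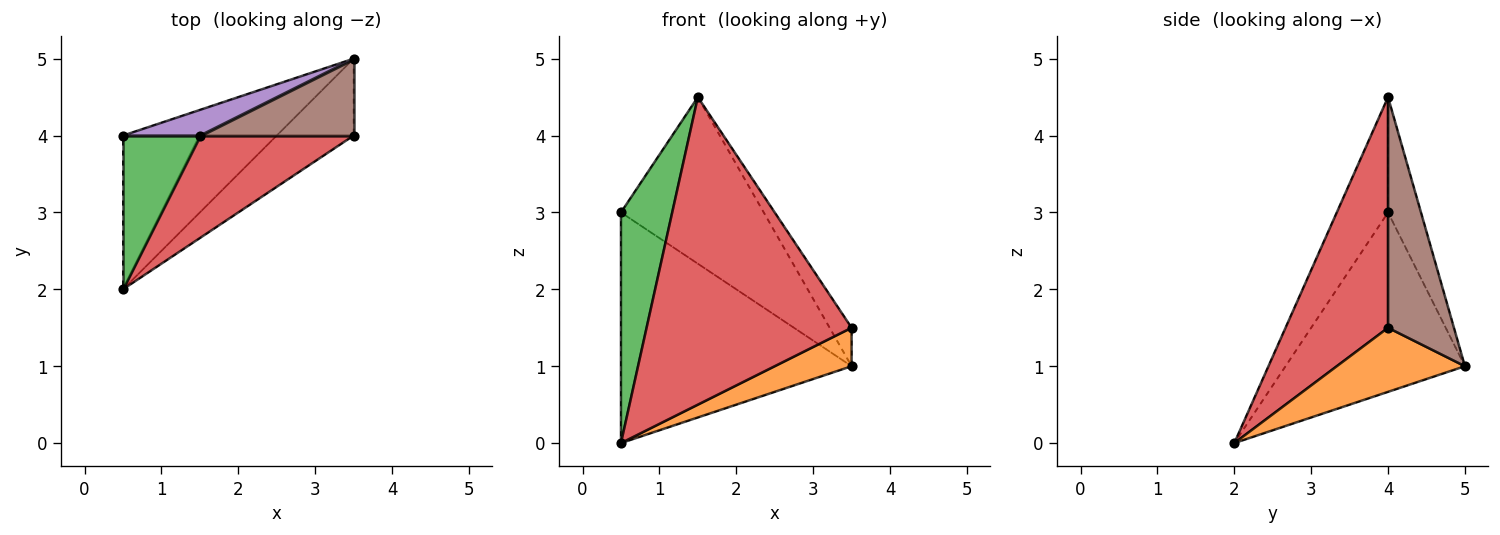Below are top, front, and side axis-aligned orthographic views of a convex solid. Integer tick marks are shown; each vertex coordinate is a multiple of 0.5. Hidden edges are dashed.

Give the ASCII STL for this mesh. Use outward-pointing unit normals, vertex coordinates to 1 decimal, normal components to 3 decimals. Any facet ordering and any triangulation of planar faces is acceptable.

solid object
 facet normal -0.543 0.699 -0.466
  outer loop
   vertex 3.5 5.0 1.0
   vertex 0.5 2.0 0.0
   vertex 0.5 4.0 3.0
  endloop
 endfacet
 facet normal 0.598 -0.359 -0.717
  outer loop
   vertex 3.5 5.0 1.0
   vertex 3.5 4.0 1.5
   vertex 0.5 2.0 0.0
  endloop
 endfacet
 facet normal -0.640 -0.640 0.426
  outer loop
   vertex 1.5 4.0 4.5
   vertex 0.5 4.0 3.0
   vertex 0.5 2.0 0.0
  endloop
 endfacet
 facet normal 0.429 -0.857 0.286
  outer loop
   vertex 1.5 4.0 4.5
   vertex 0.5 2.0 0.0
   vertex 3.5 4.0 1.5
  endloop
 endfacet
 facet normal -0.222 0.964 0.148
  outer loop
   vertex 1.5 4.0 4.5
   vertex 3.5 5.0 1.0
   vertex 0.5 4.0 3.0
  endloop
 endfacet
 facet normal 0.802 0.267 0.535
  outer loop
   vertex 1.5 4.0 4.5
   vertex 3.5 4.0 1.5
   vertex 3.5 5.0 1.0
  endloop
 endfacet
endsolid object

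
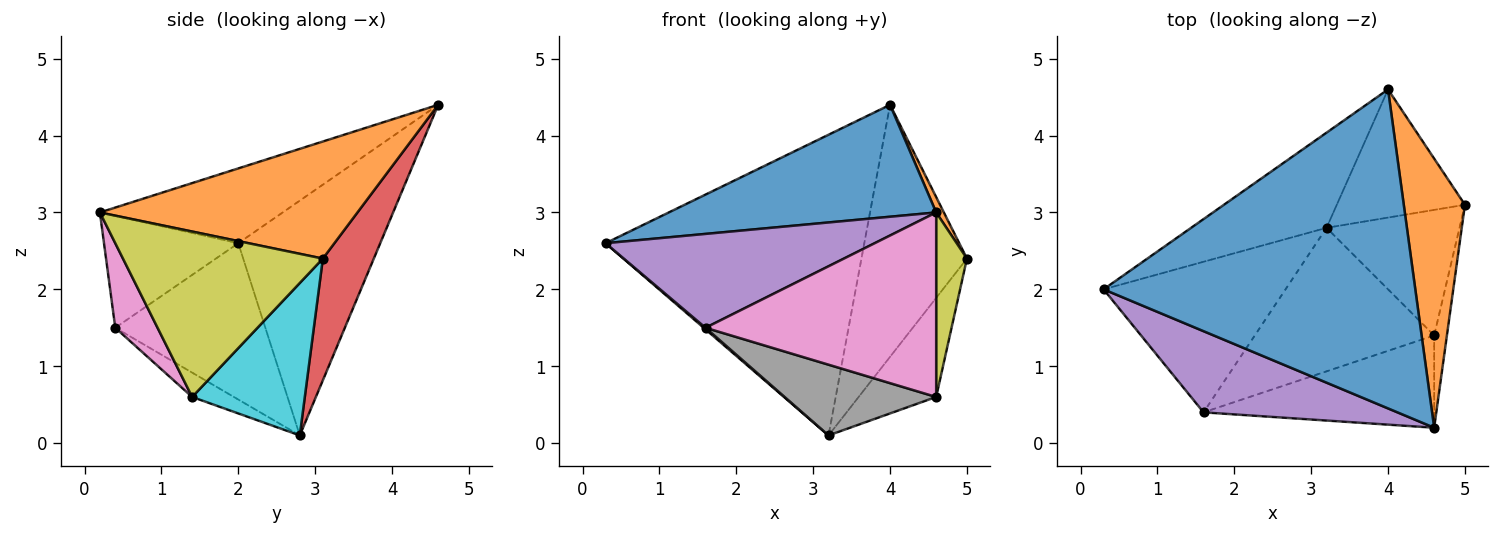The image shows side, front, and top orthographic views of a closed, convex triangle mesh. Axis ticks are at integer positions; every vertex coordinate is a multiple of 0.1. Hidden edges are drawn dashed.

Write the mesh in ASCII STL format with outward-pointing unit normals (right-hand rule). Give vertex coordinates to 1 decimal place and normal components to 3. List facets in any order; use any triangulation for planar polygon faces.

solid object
 facet normal -0.221 -0.323 0.920
  outer loop
   vertex 4.0 4.6 4.4
   vertex 0.3 2.0 2.6
   vertex 4.6 0.2 3.0
  endloop
 endfacet
 facet normal 0.886 -0.026 0.463
  outer loop
   vertex 4.0 4.6 4.4
   vertex 4.6 0.2 3.0
   vertex 5.0 3.1 2.4
  endloop
 endfacet
 facet normal -0.464 0.845 -0.267
  outer loop
   vertex 4.0 4.6 4.4
   vertex 3.2 2.8 0.1
   vertex 0.3 2.0 2.6
  endloop
 endfacet
 facet normal 0.395 0.819 -0.416
  outer loop
   vertex 4.0 4.6 4.4
   vertex 5.0 3.1 2.4
   vertex 3.2 2.8 0.1
  endloop
 endfacet
 facet normal -0.353 -0.708 0.612
  outer loop
   vertex 1.6 0.4 1.5
   vertex 4.6 0.2 3.0
   vertex 0.3 2.0 2.6
  endloop
 endfacet
 facet normal -0.652 -0.008 -0.758
  outer loop
   vertex 1.6 0.4 1.5
   vertex 0.3 2.0 2.6
   vertex 3.2 2.8 0.1
  endloop
 endfacet
 facet normal 0.162 -0.883 -0.441
  outer loop
   vertex 4.6 1.4 0.6
   vertex 4.6 0.2 3.0
   vertex 1.6 0.4 1.5
  endloop
 endfacet
 facet normal -0.121 -0.439 -0.890
  outer loop
   vertex 4.6 1.4 0.6
   vertex 1.6 0.4 1.5
   vertex 3.2 2.8 0.1
  endloop
 endfacet
 facet normal 0.986 -0.152 -0.076
  outer loop
   vertex 4.6 1.4 0.6
   vertex 5.0 3.1 2.4
   vertex 4.6 0.2 3.0
  endloop
 endfacet
 facet normal 0.669 0.460 -0.584
  outer loop
   vertex 4.6 1.4 0.6
   vertex 3.2 2.8 0.1
   vertex 5.0 3.1 2.4
  endloop
 endfacet
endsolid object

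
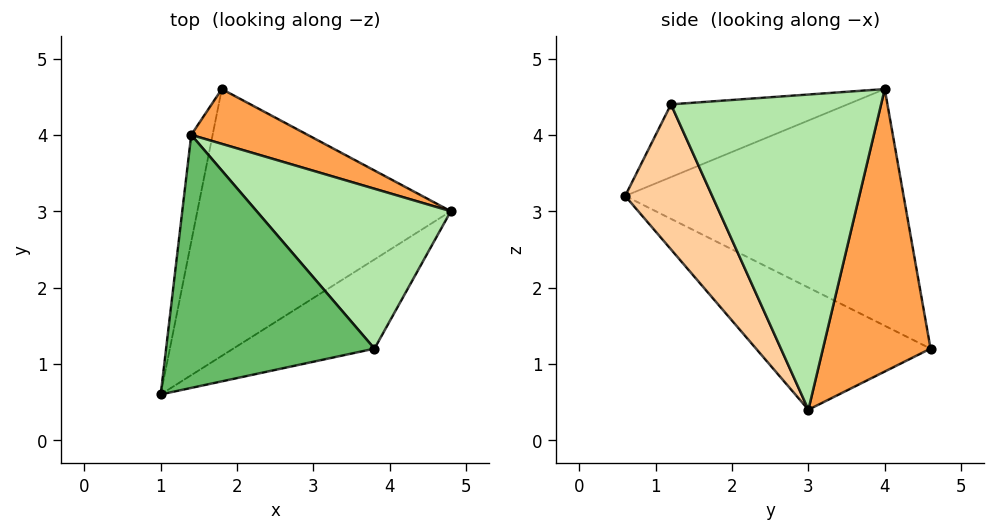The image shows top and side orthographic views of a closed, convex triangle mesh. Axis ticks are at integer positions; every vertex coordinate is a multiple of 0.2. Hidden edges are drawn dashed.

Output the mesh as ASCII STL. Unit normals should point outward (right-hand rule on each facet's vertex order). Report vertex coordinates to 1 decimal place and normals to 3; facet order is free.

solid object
 facet normal -0.408 -0.342 -0.847
  outer loop
   vertex 1.8 4.6 1.2
   vertex 4.8 3.0 0.4
   vertex 1.0 0.6 3.2
  endloop
 endfacet
 facet normal -0.984 0.152 -0.089
  outer loop
   vertex 1.4 4.0 4.6
   vertex 1.8 4.6 1.2
   vertex 1.0 0.6 3.2
  endloop
 endfacet
 facet normal 0.503 0.839 0.207
  outer loop
   vertex 1.4 4.0 4.6
   vertex 4.8 3.0 0.4
   vertex 1.8 4.6 1.2
  endloop
 endfacet
 facet normal 0.327 -0.890 -0.319
  outer loop
   vertex 3.8 1.2 4.4
   vertex 1.0 0.6 3.2
   vertex 4.8 3.0 0.4
  endloop
 endfacet
 facet normal -0.311 -0.330 0.891
  outer loop
   vertex 3.8 1.2 4.4
   vertex 1.4 4.0 4.6
   vertex 1.0 0.6 3.2
  endloop
 endfacet
 facet normal 0.700 0.569 0.431
  outer loop
   vertex 3.8 1.2 4.4
   vertex 4.8 3.0 0.4
   vertex 1.4 4.0 4.6
  endloop
 endfacet
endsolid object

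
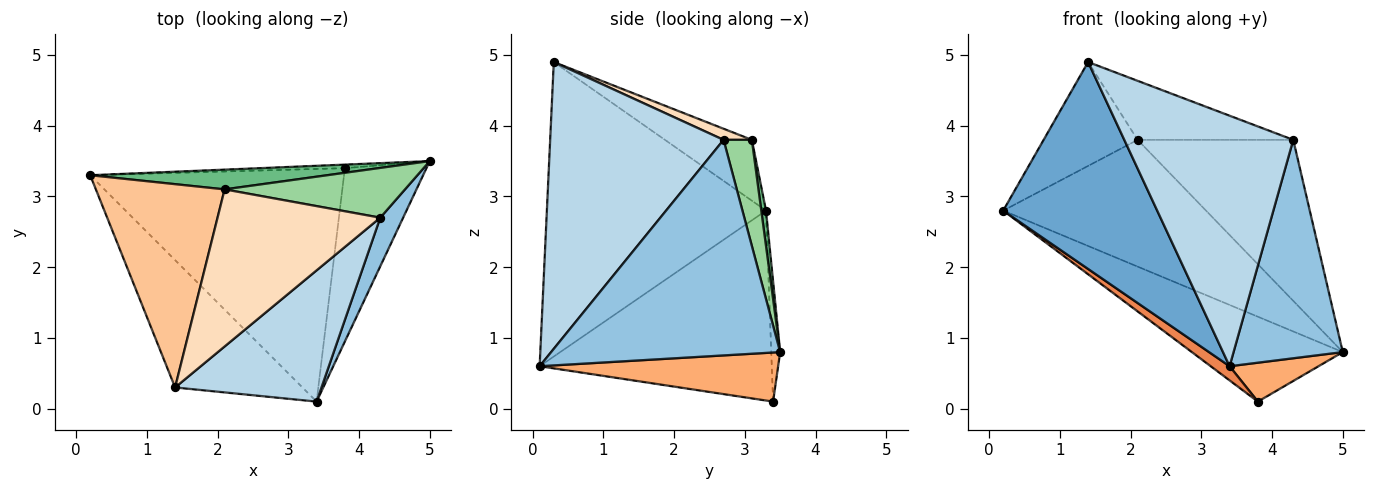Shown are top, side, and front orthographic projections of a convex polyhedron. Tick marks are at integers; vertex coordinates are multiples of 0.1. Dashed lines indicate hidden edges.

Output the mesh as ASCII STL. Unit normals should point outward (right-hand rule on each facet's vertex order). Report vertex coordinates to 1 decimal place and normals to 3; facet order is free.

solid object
 facet normal -0.771 -0.542 -0.334
  outer loop
   vertex 1.4 0.3 4.9
   vertex 0.2 3.3 2.8
   vertex 3.4 0.1 0.6
  endloop
 endfacet
 facet normal 0.899 -0.428 0.095
  outer loop
   vertex 4.3 2.7 3.8
   vertex 3.4 0.1 0.6
   vertex 5.0 3.5 0.8
  endloop
 endfacet
 facet normal 0.673 -0.655 0.343
  outer loop
   vertex 4.3 2.7 3.8
   vertex 1.4 0.3 4.9
   vertex 3.4 0.1 0.6
  endloop
 endfacet
 facet normal -0.059 0.997 -0.042
  outer loop
   vertex 3.8 3.4 0.1
   vertex 0.2 3.3 2.8
   vertex 5.0 3.5 0.8
  endloop
 endfacet
 facet normal -0.598 -0.049 -0.800
  outer loop
   vertex 3.8 3.4 0.1
   vertex 3.4 0.1 0.6
   vertex 0.2 3.3 2.8
  endloop
 endfacet
 facet normal 0.506 -0.189 -0.841
  outer loop
   vertex 3.8 3.4 0.1
   vertex 5.0 3.5 0.8
   vertex 3.4 0.1 0.6
  endloop
 endfacet
 facet normal -0.388 0.419 0.821
  outer loop
   vertex 2.1 3.1 3.8
   vertex 0.2 3.3 2.8
   vertex 1.4 0.3 4.9
  endloop
 endfacet
 facet normal 0.064 0.351 0.934
  outer loop
   vertex 2.1 3.1 3.8
   vertex 1.4 0.3 4.9
   vertex 4.3 2.7 3.8
  endloop
 endfacet
 facet normal 0.023 0.988 0.154
  outer loop
   vertex 2.1 3.1 3.8
   vertex 5.0 3.5 0.8
   vertex 0.2 3.3 2.8
  endloop
 endfacet
 facet normal 0.171 0.941 0.291
  outer loop
   vertex 2.1 3.1 3.8
   vertex 4.3 2.7 3.8
   vertex 5.0 3.5 0.8
  endloop
 endfacet
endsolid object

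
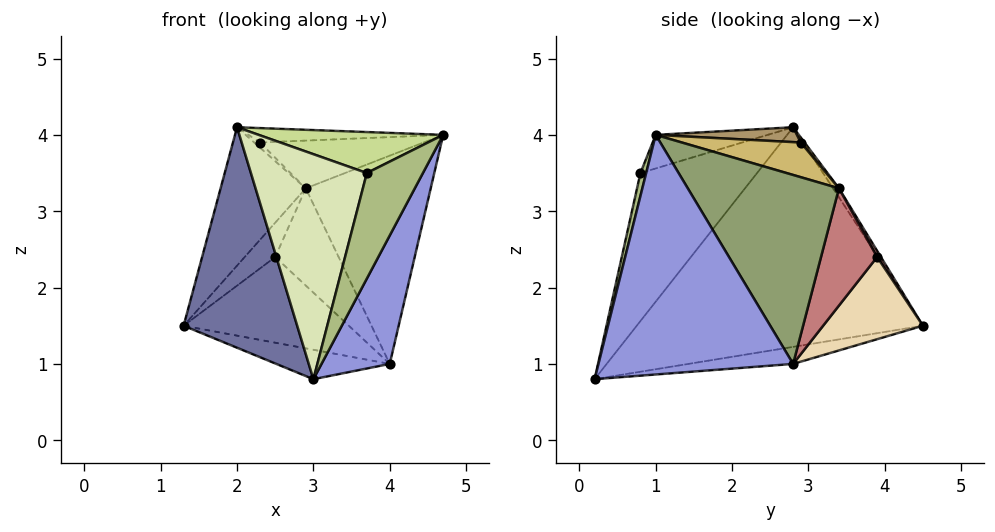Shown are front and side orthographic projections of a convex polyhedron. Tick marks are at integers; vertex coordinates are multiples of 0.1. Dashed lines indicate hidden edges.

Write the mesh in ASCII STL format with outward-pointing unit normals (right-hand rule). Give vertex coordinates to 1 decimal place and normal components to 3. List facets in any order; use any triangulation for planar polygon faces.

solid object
 facet normal -0.929 -0.369 0.009
  outer loop
   vertex 2.0 2.8 4.1
   vertex 1.3 4.5 1.5
   vertex 3.0 0.2 0.8
  endloop
 endfacet
 facet normal -0.109 0.118 -0.987
  outer loop
   vertex 4.0 2.8 1.0
   vertex 3.0 0.2 0.8
   vertex 1.3 4.5 1.5
  endloop
 endfacet
 facet normal 0.871 -0.305 -0.386
  outer loop
   vertex 4.0 2.8 1.0
   vertex 4.7 1.0 4.0
   vertex 3.0 0.2 0.8
  endloop
 endfacet
 facet normal -0.057 0.828 0.557
  outer loop
   vertex 2.9 3.4 3.3
   vertex 1.3 4.5 1.5
   vertex 2.0 2.8 4.1
  endloop
 endfacet
 facet normal 0.755 0.624 0.198
  outer loop
   vertex 2.9 3.4 3.3
   vertex 4.7 1.0 4.0
   vertex 4.0 2.8 1.0
  endloop
 endfacet
 facet normal 0.100 -0.976 0.191
  outer loop
   vertex 3.7 0.8 3.5
   vertex 3.0 0.2 0.8
   vertex 4.7 1.0 4.0
  endloop
 endfacet
 facet normal -0.304 -0.502 0.810
  outer loop
   vertex 3.7 0.8 3.5
   vertex 4.7 1.0 4.0
   vertex 2.0 2.8 4.1
  endloop
 endfacet
 facet normal -0.671 -0.667 0.322
  outer loop
   vertex 3.7 0.8 3.5
   vertex 2.0 2.8 4.1
   vertex 3.0 0.2 0.8
  endloop
 endfacet
 facet normal 0.361 0.497 0.789
  outer loop
   vertex 2.3 2.9 3.9
   vertex 2.0 2.8 4.1
   vertex 4.7 1.0 4.0
  endloop
 endfacet
 facet normal 0.365 0.502 0.784
  outer loop
   vertex 2.3 2.9 3.9
   vertex 4.7 1.0 4.0
   vertex 2.9 3.4 3.3
  endloop
 endfacet
 facet normal 0.347 0.520 0.780
  outer loop
   vertex 2.3 2.9 3.9
   vertex 2.9 3.4 3.3
   vertex 2.0 2.8 4.1
  endloop
 endfacet
 facet normal 0.513 0.850 -0.118
  outer loop
   vertex 2.5 3.9 2.4
   vertex 4.0 2.8 1.0
   vertex 1.3 4.5 1.5
  endloop
 endfacet
 facet normal 0.111 0.889 0.444
  outer loop
   vertex 2.5 3.9 2.4
   vertex 1.3 4.5 1.5
   vertex 2.9 3.4 3.3
  endloop
 endfacet
 facet normal 0.658 0.743 0.121
  outer loop
   vertex 2.5 3.9 2.4
   vertex 2.9 3.4 3.3
   vertex 4.0 2.8 1.0
  endloop
 endfacet
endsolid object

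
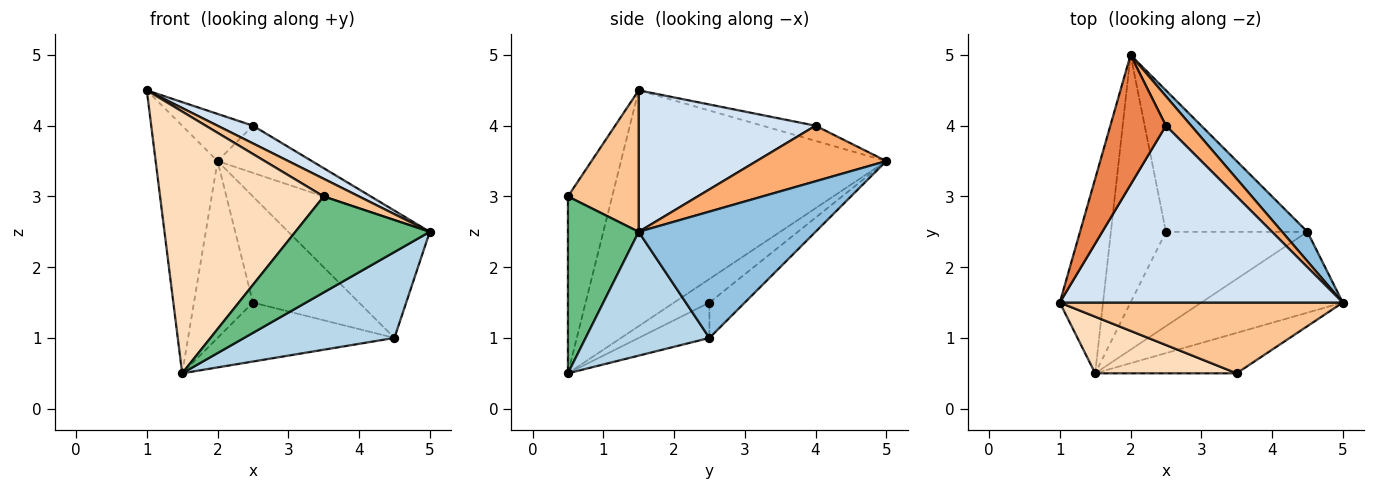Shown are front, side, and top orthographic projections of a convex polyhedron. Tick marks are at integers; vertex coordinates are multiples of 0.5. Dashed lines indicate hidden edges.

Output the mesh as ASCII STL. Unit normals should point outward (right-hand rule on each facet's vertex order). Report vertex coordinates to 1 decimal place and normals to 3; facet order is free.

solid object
 facet normal -0.959 0.224 -0.176
  outer loop
   vertex 1.5 0.5 0.5
   vertex 1.0 1.5 4.5
   vertex 2.0 5.0 3.5
  endloop
 endfacet
 facet normal 0.772 0.617 0.154
  outer loop
   vertex 4.5 2.5 1.0
   vertex 2.0 5.0 3.5
   vertex 5.0 1.5 2.5
  endloop
 endfacet
 facet normal 0.514 -0.625 -0.588
  outer loop
   vertex 4.5 2.5 1.0
   vertex 5.0 1.5 2.5
   vertex 1.5 0.5 0.5
  endloop
 endfacet
 facet normal 0.445 -0.089 0.891
  outer loop
   vertex 2.5 4.0 4.0
   vertex 1.0 1.5 4.5
   vertex 5.0 1.5 2.5
  endloop
 endfacet
 facet normal -0.248 0.331 0.910
  outer loop
   vertex 2.5 4.0 4.0
   vertex 2.0 5.0 3.5
   vertex 1.0 1.5 4.5
  endloop
 endfacet
 facet normal 0.759 0.552 0.345
  outer loop
   vertex 2.5 4.0 4.0
   vertex 5.0 1.5 2.5
   vertex 2.0 5.0 3.5
  endloop
 endfacet
 facet normal 0.436 -0.218 0.873
  outer loop
   vertex 3.5 0.5 3.0
   vertex 5.0 1.5 2.5
   vertex 1.0 1.5 4.5
  endloop
 endfacet
 facet normal -0.255 -0.945 0.204
  outer loop
   vertex 3.5 0.5 3.0
   vertex 1.0 1.5 4.5
   vertex 1.5 0.5 0.5
  endloop
 endfacet
 facet normal 0.436 -0.829 -0.349
  outer loop
   vertex 3.5 0.5 3.0
   vertex 1.5 0.5 0.5
   vertex 5.0 1.5 2.5
  endloop
 endfacet
 facet normal -0.329 0.549 -0.768
  outer loop
   vertex 2.5 2.5 1.5
   vertex 1.5 0.5 0.5
   vertex 2.0 5.0 3.5
  endloop
 endfacet
 facet normal -0.196 0.588 -0.784
  outer loop
   vertex 2.5 2.5 1.5
   vertex 2.0 5.0 3.5
   vertex 4.5 2.5 1.0
  endloop
 endfacet
 facet normal -0.207 0.518 -0.830
  outer loop
   vertex 2.5 2.5 1.5
   vertex 4.5 2.5 1.0
   vertex 1.5 0.5 0.5
  endloop
 endfacet
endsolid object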